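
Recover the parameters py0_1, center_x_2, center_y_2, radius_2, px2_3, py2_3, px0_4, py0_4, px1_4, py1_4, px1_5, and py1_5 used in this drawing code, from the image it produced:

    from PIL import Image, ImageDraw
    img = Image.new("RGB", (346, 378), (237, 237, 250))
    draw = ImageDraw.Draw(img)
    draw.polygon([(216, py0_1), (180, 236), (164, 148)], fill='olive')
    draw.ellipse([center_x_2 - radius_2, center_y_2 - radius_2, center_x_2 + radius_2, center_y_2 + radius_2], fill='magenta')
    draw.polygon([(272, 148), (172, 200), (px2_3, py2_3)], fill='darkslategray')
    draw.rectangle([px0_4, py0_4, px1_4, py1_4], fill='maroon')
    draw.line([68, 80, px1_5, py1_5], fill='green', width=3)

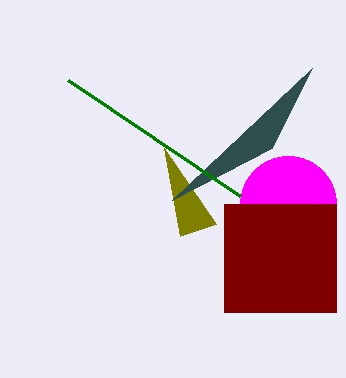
py0_1 = 224, center_x_2 = 288, center_y_2 = 204, radius_2 = 48, px2_3 = 312, py2_3 = 68, px0_4 = 224, py0_4 = 204, px1_4 = 336, py1_4 = 312, px1_5 = 240, py1_5 = 196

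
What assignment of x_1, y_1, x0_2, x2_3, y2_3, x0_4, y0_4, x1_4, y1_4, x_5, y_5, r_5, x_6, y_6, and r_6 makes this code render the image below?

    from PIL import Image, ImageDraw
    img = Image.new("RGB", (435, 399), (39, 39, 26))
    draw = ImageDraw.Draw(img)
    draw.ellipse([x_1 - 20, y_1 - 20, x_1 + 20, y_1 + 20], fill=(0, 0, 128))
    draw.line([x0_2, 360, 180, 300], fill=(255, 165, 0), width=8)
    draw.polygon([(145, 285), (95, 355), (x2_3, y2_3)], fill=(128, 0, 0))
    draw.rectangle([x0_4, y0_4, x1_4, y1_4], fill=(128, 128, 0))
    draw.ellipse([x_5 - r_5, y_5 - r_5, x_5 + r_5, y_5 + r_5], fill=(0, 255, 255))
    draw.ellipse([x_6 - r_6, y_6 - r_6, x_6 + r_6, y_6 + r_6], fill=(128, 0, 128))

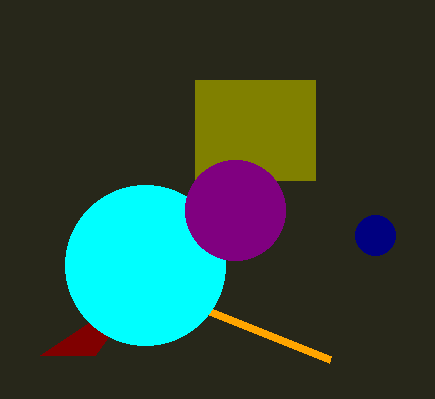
x_1 = 375; y_1 = 235; x0_2 = 330; x2_3 = 40; y2_3 = 355; x0_4 = 195; y0_4 = 80; x1_4 = 315; y1_4 = 180; x_5 = 145; y_5 = 265; r_5 = 80; x_6 = 235; y_6 = 210; r_6 = 50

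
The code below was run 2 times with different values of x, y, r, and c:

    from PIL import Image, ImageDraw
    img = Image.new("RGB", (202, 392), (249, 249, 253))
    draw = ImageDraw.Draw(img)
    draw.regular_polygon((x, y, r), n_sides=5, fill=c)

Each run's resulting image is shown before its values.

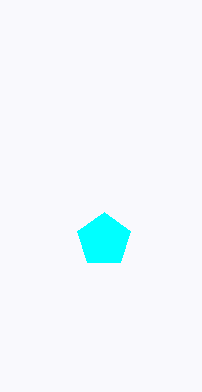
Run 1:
x = 104, y = 240, r = 28, c = 'cyan'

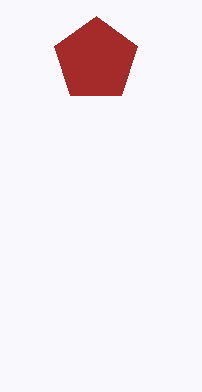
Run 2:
x = 96
y = 60
r = 44
c = 'brown'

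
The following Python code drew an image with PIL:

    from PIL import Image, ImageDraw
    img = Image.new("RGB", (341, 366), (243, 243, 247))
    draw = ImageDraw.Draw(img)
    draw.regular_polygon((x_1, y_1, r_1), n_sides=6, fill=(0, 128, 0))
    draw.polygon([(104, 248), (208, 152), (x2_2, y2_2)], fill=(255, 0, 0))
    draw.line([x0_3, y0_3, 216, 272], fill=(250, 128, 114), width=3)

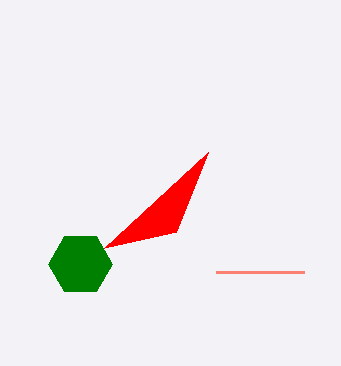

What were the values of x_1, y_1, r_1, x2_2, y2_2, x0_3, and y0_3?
x_1 = 80, y_1 = 264, r_1 = 32, x2_2 = 176, y2_2 = 232, x0_3 = 304, y0_3 = 272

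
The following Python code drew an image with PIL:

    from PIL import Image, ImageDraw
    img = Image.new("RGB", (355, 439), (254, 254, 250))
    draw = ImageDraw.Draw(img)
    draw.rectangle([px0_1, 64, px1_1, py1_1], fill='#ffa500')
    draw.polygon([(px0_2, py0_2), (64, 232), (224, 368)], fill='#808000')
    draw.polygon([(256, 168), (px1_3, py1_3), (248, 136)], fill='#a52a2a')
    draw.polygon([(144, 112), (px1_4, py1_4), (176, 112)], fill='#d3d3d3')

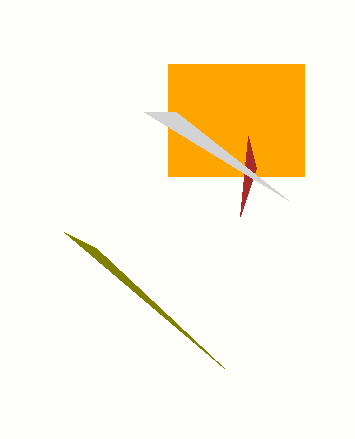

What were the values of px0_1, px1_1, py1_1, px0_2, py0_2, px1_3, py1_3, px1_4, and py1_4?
px0_1 = 168; px1_1 = 304; py1_1 = 176; px0_2 = 96; py0_2 = 248; px1_3 = 240; py1_3 = 216; px1_4 = 288; py1_4 = 200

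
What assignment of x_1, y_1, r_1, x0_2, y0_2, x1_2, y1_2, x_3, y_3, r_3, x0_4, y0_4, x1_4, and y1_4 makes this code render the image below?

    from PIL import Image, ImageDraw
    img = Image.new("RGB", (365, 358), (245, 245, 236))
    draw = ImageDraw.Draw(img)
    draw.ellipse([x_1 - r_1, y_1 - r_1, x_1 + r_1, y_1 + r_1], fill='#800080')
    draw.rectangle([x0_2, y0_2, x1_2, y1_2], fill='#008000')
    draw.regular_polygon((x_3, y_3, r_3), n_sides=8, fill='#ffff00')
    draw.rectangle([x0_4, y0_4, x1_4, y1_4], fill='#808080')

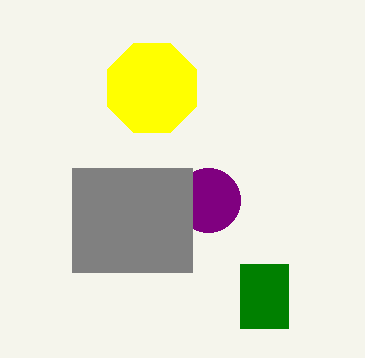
x_1 = 208; y_1 = 200; r_1 = 32; x0_2 = 240; y0_2 = 264; x1_2 = 288; y1_2 = 328; x_3 = 152; y_3 = 88; r_3 = 48; x0_4 = 72; y0_4 = 168; x1_4 = 192; y1_4 = 272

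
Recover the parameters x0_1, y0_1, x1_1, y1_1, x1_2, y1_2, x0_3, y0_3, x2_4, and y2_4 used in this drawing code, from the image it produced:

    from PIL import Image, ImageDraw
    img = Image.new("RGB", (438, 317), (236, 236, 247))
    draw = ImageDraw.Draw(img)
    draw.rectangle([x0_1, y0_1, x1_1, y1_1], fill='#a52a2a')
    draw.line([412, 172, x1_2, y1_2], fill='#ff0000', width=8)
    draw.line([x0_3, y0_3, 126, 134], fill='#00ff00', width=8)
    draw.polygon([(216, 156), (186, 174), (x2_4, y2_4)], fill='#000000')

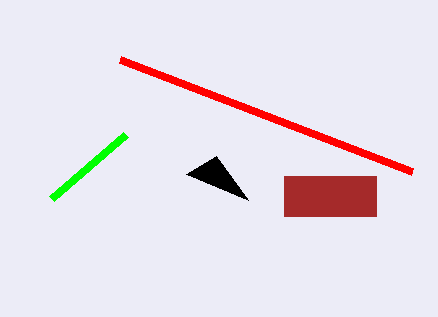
x0_1 = 284; y0_1 = 176; x1_1 = 376; y1_1 = 216; x1_2 = 120; y1_2 = 60; x0_3 = 52; y0_3 = 198; x2_4 = 248; y2_4 = 200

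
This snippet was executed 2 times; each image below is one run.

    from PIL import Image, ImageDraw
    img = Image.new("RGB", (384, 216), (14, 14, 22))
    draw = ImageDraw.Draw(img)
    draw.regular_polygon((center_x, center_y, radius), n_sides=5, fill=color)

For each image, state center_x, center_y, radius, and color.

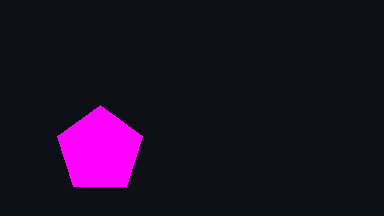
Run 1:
center_x = 100
center_y = 150
radius = 45
color = 'magenta'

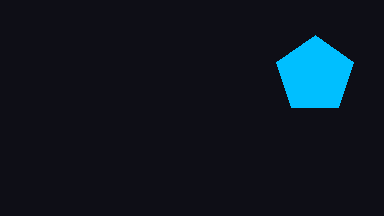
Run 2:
center_x = 315, center_y = 75, radius = 40, color = 'deepskyblue'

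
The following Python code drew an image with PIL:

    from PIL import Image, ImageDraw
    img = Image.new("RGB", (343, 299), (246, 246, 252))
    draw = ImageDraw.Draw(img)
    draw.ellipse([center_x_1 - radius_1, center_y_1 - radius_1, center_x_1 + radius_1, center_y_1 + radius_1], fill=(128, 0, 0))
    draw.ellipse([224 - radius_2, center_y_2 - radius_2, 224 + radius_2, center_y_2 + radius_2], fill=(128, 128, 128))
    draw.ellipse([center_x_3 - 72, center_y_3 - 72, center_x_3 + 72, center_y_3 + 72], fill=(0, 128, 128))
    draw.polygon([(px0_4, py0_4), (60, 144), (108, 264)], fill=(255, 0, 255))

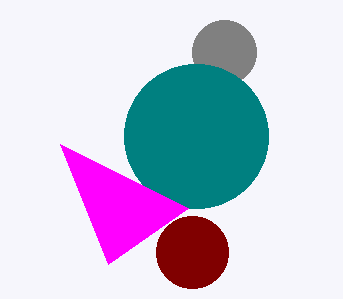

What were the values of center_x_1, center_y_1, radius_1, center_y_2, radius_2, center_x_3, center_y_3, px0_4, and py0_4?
center_x_1 = 192; center_y_1 = 252; radius_1 = 36; center_y_2 = 52; radius_2 = 32; center_x_3 = 196; center_y_3 = 136; px0_4 = 188; py0_4 = 208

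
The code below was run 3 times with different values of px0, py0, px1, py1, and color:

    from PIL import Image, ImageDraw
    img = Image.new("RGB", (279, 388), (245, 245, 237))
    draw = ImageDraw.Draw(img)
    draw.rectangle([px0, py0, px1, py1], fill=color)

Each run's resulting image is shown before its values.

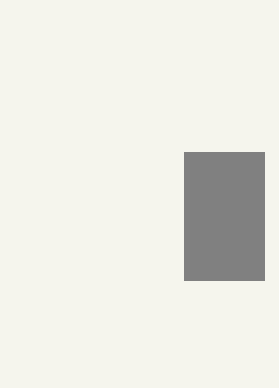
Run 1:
px0 = 184; py0 = 152; px1 = 264; py1 = 280; color = 'gray'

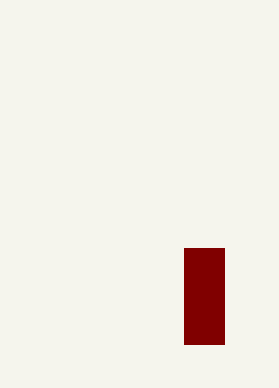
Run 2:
px0 = 184, py0 = 248, px1 = 224, py1 = 344, color = 'maroon'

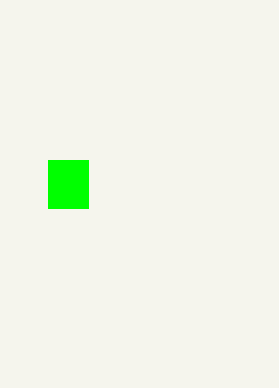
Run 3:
px0 = 48; py0 = 160; px1 = 88; py1 = 208; color = 'lime'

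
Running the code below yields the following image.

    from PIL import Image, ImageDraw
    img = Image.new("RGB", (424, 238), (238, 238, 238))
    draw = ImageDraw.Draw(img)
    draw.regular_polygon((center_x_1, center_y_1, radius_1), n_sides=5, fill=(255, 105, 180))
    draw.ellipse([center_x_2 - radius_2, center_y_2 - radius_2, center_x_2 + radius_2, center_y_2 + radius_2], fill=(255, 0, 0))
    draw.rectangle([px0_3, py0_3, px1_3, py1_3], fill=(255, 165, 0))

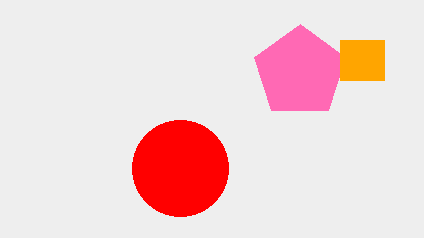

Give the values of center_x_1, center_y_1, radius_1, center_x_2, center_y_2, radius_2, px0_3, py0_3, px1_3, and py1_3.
center_x_1 = 300, center_y_1 = 72, radius_1 = 48, center_x_2 = 180, center_y_2 = 168, radius_2 = 48, px0_3 = 340, py0_3 = 40, px1_3 = 384, py1_3 = 80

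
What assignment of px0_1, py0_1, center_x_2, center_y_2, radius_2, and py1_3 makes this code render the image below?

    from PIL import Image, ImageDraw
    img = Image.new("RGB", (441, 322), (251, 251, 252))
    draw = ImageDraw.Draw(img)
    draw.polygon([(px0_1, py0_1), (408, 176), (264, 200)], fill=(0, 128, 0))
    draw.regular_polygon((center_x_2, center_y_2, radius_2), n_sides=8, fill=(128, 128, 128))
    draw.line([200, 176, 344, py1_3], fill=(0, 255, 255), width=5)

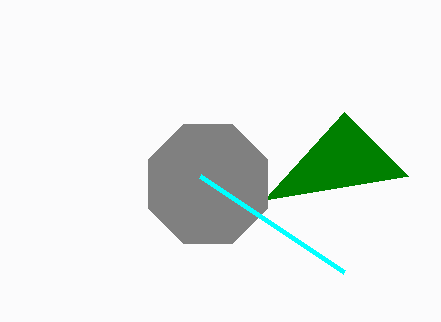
px0_1 = 344, py0_1 = 112, center_x_2 = 208, center_y_2 = 184, radius_2 = 64, py1_3 = 272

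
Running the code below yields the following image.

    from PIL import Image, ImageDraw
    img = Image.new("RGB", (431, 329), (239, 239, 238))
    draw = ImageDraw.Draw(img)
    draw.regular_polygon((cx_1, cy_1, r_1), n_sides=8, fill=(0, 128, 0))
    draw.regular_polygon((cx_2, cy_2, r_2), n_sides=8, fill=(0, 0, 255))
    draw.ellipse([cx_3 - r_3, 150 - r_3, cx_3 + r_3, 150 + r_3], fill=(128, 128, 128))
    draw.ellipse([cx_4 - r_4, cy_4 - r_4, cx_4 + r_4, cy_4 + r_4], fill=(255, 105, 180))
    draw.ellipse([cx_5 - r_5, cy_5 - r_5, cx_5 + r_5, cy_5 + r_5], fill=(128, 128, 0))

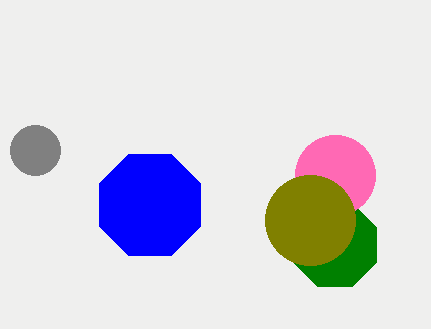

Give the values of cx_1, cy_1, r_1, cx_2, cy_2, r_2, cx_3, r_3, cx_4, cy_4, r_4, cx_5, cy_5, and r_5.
cx_1 = 335; cy_1 = 245; r_1 = 45; cx_2 = 150; cy_2 = 205; r_2 = 55; cx_3 = 35; r_3 = 25; cx_4 = 335; cy_4 = 175; r_4 = 40; cx_5 = 310; cy_5 = 220; r_5 = 45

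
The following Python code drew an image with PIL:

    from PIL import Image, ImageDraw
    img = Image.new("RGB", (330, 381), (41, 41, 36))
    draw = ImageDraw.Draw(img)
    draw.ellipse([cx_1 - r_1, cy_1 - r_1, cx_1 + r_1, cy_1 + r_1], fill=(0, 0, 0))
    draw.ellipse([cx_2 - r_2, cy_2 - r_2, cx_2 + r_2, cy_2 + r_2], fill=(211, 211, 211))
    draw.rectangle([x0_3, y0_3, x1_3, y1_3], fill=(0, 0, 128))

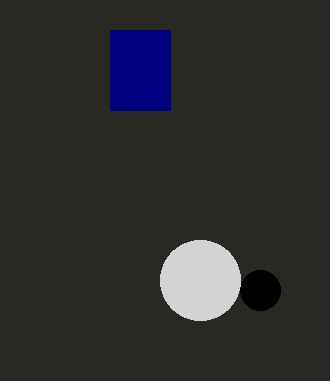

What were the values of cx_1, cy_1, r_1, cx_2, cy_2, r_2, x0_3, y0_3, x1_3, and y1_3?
cx_1 = 260
cy_1 = 290
r_1 = 20
cx_2 = 200
cy_2 = 280
r_2 = 40
x0_3 = 110
y0_3 = 30
x1_3 = 170
y1_3 = 110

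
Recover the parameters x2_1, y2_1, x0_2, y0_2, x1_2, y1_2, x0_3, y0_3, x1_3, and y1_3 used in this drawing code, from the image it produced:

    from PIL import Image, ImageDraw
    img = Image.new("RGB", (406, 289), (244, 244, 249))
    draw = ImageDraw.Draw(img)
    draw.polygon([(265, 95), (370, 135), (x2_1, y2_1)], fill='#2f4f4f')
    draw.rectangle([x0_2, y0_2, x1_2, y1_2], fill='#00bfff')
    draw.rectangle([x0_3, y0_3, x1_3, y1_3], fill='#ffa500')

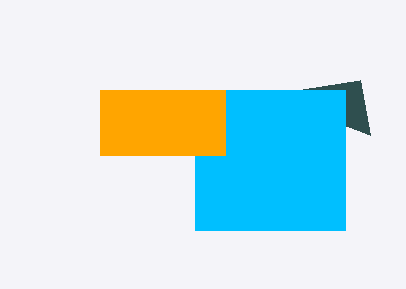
x2_1 = 360; y2_1 = 80; x0_2 = 195; y0_2 = 90; x1_2 = 345; y1_2 = 230; x0_3 = 100; y0_3 = 90; x1_3 = 225; y1_3 = 155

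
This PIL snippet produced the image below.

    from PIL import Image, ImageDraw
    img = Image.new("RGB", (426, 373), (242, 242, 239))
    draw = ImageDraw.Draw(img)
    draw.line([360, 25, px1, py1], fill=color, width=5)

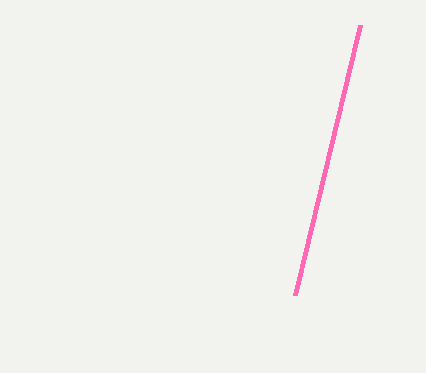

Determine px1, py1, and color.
px1 = 295, py1 = 295, color = 'hotpink'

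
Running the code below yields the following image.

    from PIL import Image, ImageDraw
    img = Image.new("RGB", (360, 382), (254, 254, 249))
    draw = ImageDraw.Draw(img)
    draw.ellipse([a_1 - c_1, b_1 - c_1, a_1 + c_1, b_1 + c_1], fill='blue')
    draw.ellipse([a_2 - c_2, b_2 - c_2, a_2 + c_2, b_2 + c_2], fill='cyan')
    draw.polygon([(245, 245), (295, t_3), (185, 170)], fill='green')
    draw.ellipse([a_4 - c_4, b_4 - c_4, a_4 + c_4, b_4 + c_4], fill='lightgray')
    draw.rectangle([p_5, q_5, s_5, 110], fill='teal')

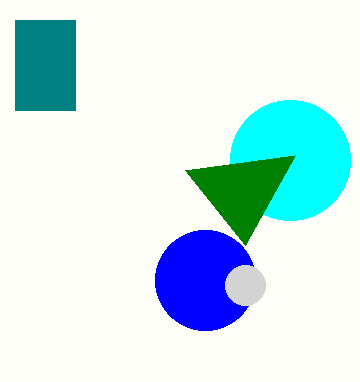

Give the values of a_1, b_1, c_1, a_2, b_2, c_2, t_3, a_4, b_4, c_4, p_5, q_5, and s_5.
a_1 = 205
b_1 = 280
c_1 = 50
a_2 = 290
b_2 = 160
c_2 = 60
t_3 = 155
a_4 = 245
b_4 = 285
c_4 = 20
p_5 = 15
q_5 = 20
s_5 = 75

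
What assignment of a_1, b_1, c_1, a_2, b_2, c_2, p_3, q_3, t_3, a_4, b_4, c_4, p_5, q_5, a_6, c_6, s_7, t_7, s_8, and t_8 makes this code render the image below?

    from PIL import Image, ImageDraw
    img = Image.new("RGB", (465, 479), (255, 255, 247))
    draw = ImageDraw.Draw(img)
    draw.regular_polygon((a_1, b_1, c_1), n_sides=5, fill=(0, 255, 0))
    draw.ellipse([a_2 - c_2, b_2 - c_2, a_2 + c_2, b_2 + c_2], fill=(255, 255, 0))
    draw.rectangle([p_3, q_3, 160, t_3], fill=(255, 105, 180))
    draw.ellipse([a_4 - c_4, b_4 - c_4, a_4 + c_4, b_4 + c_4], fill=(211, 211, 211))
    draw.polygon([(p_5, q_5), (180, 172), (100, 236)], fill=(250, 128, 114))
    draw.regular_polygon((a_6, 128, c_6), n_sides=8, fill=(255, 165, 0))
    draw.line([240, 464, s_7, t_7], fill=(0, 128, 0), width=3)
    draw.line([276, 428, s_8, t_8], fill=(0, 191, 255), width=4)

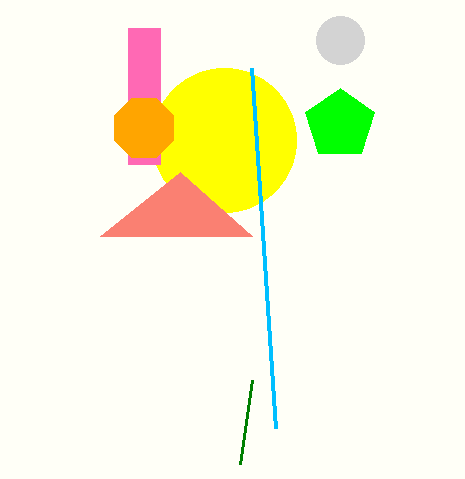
a_1 = 340
b_1 = 124
c_1 = 36
a_2 = 224
b_2 = 140
c_2 = 72
p_3 = 128
q_3 = 28
t_3 = 164
a_4 = 340
b_4 = 40
c_4 = 24
p_5 = 252
q_5 = 236
a_6 = 144
c_6 = 32
s_7 = 252
t_7 = 380
s_8 = 252
t_8 = 68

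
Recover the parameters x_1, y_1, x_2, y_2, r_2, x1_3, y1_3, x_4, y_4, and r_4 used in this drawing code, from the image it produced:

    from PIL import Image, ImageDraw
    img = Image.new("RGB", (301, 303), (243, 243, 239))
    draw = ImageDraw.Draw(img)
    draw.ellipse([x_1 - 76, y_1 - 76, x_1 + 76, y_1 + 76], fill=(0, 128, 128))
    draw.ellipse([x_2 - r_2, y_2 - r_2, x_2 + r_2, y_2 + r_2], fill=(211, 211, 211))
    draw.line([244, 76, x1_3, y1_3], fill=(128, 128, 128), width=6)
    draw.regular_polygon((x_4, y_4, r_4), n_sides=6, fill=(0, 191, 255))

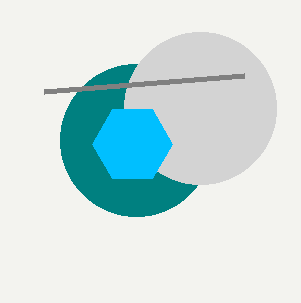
x_1 = 136
y_1 = 140
x_2 = 200
y_2 = 108
r_2 = 76
x1_3 = 44
y1_3 = 92
x_4 = 132
y_4 = 144
r_4 = 40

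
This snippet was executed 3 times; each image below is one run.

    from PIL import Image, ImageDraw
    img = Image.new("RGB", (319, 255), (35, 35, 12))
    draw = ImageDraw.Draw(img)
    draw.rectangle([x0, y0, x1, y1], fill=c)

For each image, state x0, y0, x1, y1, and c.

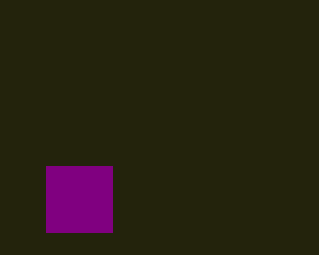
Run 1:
x0 = 46; y0 = 166; x1 = 112; y1 = 232; c = 'purple'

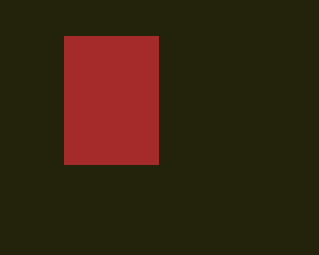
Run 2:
x0 = 64
y0 = 36
x1 = 158
y1 = 164
c = 'brown'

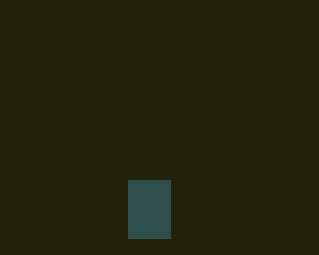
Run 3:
x0 = 128, y0 = 180, x1 = 170, y1 = 238, c = 'darkslategray'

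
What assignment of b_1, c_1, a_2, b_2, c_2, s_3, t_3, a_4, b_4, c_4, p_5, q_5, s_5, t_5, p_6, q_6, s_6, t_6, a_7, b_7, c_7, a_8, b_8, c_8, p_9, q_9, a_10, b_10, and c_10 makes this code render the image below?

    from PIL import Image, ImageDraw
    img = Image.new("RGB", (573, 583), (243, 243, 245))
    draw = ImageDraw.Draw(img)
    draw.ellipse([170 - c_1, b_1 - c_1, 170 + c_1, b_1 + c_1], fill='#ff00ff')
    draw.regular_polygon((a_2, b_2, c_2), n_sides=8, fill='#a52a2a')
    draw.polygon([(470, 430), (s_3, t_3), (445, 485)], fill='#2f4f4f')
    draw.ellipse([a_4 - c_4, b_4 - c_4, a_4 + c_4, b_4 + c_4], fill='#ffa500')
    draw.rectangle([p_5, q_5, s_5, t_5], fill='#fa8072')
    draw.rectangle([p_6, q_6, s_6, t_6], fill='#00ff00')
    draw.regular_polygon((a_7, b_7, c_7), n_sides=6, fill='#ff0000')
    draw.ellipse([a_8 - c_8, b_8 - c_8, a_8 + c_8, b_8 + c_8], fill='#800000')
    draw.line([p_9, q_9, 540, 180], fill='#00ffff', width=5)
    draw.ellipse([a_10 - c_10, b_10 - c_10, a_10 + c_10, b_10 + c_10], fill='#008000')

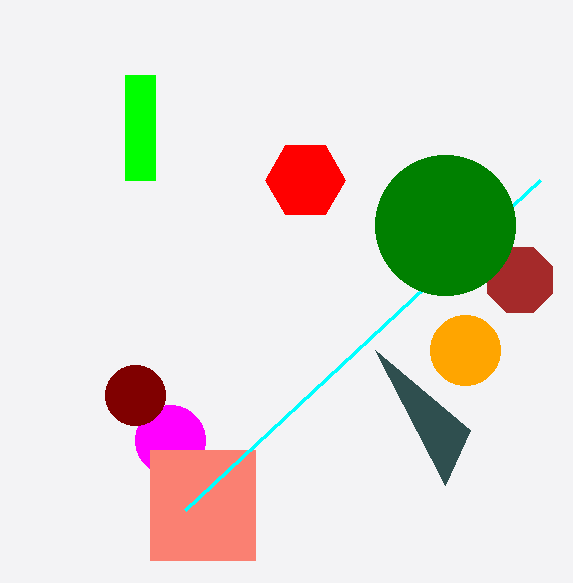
b_1 = 440
c_1 = 35
a_2 = 520
b_2 = 280
c_2 = 35
s_3 = 375
t_3 = 350
a_4 = 465
b_4 = 350
c_4 = 35
p_5 = 150
q_5 = 450
s_5 = 255
t_5 = 560
p_6 = 125
q_6 = 75
s_6 = 155
t_6 = 180
a_7 = 305
b_7 = 180
c_7 = 40
a_8 = 135
b_8 = 395
c_8 = 30
p_9 = 185
q_9 = 510
a_10 = 445
b_10 = 225
c_10 = 70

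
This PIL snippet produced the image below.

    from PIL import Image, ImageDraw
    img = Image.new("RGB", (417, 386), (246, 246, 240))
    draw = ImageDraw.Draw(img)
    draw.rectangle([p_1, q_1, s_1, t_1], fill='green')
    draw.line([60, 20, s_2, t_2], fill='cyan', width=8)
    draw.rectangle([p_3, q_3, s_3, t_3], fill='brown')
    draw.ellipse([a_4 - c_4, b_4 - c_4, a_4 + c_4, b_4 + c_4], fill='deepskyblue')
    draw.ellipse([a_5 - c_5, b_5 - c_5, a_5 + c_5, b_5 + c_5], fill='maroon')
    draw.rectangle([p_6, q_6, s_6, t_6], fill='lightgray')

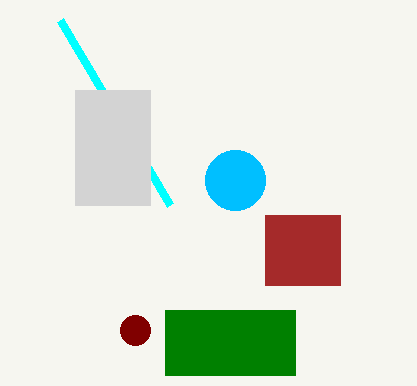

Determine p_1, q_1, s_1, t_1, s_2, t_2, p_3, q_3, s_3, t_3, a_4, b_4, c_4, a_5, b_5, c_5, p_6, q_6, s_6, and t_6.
p_1 = 165; q_1 = 310; s_1 = 295; t_1 = 375; s_2 = 170; t_2 = 205; p_3 = 265; q_3 = 215; s_3 = 340; t_3 = 285; a_4 = 235; b_4 = 180; c_4 = 30; a_5 = 135; b_5 = 330; c_5 = 15; p_6 = 75; q_6 = 90; s_6 = 150; t_6 = 205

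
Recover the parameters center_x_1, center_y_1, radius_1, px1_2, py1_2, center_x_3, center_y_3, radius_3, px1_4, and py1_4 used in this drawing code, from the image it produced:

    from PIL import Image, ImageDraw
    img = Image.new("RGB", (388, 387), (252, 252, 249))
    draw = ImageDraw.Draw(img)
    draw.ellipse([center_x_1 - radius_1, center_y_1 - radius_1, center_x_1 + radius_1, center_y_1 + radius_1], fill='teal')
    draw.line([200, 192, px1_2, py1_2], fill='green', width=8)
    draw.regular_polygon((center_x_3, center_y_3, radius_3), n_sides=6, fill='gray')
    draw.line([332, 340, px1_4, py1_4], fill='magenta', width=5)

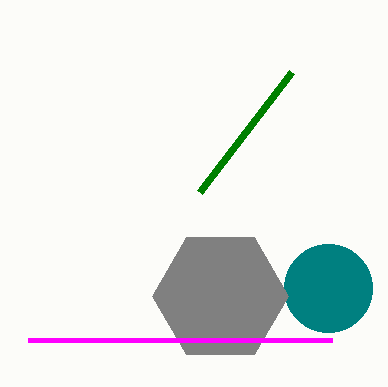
center_x_1 = 328; center_y_1 = 288; radius_1 = 44; px1_2 = 292; py1_2 = 72; center_x_3 = 220; center_y_3 = 296; radius_3 = 68; px1_4 = 28; py1_4 = 340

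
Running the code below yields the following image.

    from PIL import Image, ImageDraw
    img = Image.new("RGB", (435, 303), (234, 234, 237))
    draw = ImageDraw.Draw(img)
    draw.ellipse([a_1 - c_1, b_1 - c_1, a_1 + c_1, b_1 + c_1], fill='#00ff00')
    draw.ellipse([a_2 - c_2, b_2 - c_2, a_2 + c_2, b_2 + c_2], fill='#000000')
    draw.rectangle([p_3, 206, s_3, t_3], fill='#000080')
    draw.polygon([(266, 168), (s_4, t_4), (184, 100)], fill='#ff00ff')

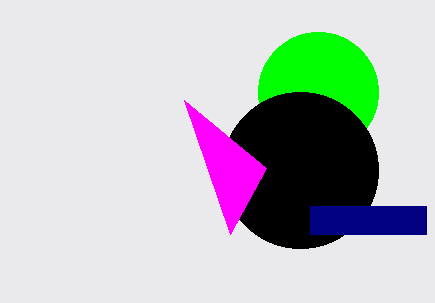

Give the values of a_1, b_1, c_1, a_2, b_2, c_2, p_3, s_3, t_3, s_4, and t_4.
a_1 = 318, b_1 = 92, c_1 = 60, a_2 = 300, b_2 = 170, c_2 = 78, p_3 = 310, s_3 = 426, t_3 = 234, s_4 = 230, t_4 = 234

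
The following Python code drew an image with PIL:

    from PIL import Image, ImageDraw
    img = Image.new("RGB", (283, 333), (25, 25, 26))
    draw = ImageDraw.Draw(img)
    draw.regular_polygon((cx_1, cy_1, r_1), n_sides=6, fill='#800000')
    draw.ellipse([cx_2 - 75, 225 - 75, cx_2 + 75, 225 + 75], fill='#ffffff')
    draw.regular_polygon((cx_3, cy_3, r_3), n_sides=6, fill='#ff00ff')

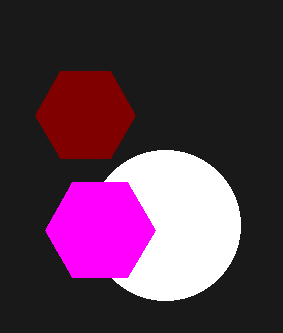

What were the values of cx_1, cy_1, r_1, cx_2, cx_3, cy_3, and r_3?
cx_1 = 85; cy_1 = 115; r_1 = 50; cx_2 = 165; cx_3 = 100; cy_3 = 230; r_3 = 55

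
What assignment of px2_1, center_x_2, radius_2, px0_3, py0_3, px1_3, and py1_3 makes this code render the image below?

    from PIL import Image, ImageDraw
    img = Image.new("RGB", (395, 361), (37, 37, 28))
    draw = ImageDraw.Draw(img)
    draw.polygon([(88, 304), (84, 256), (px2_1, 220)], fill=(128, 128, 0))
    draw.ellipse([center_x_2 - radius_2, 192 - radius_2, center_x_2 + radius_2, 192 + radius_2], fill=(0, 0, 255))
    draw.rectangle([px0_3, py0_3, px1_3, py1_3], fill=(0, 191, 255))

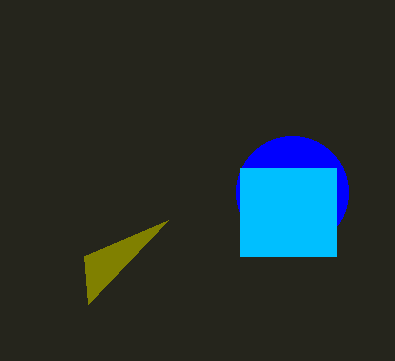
px2_1 = 168, center_x_2 = 292, radius_2 = 56, px0_3 = 240, py0_3 = 168, px1_3 = 336, py1_3 = 256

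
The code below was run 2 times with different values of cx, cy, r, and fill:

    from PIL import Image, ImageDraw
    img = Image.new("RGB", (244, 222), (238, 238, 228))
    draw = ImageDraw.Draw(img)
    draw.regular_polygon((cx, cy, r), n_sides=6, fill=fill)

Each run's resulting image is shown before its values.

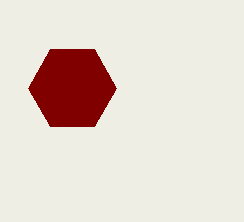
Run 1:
cx = 72, cy = 88, r = 44, fill = 'maroon'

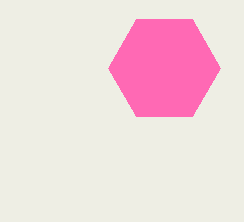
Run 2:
cx = 164, cy = 68, r = 56, fill = 'hotpink'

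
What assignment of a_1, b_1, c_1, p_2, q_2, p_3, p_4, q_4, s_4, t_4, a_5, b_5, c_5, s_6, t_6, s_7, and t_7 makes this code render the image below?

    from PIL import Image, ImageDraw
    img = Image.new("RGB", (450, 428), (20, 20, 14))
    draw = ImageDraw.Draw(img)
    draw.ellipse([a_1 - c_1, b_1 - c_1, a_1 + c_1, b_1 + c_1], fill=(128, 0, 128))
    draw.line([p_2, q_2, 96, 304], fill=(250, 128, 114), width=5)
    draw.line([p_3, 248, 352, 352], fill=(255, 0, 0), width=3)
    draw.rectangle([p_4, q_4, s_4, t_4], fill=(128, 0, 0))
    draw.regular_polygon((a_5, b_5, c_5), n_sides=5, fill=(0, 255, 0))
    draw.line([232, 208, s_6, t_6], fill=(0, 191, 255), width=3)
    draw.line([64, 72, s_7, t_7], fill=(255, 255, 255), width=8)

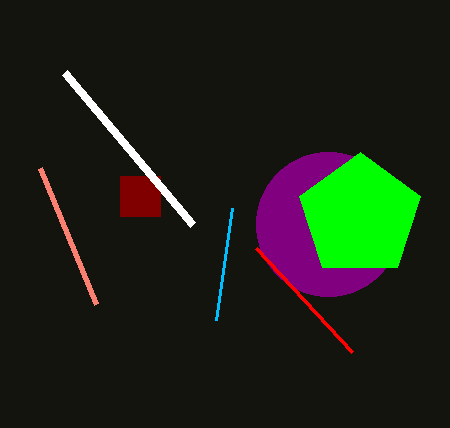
a_1 = 328; b_1 = 224; c_1 = 72; p_2 = 40; q_2 = 168; p_3 = 256; p_4 = 120; q_4 = 176; s_4 = 160; t_4 = 216; a_5 = 360; b_5 = 216; c_5 = 64; s_6 = 216; t_6 = 320; s_7 = 192; t_7 = 224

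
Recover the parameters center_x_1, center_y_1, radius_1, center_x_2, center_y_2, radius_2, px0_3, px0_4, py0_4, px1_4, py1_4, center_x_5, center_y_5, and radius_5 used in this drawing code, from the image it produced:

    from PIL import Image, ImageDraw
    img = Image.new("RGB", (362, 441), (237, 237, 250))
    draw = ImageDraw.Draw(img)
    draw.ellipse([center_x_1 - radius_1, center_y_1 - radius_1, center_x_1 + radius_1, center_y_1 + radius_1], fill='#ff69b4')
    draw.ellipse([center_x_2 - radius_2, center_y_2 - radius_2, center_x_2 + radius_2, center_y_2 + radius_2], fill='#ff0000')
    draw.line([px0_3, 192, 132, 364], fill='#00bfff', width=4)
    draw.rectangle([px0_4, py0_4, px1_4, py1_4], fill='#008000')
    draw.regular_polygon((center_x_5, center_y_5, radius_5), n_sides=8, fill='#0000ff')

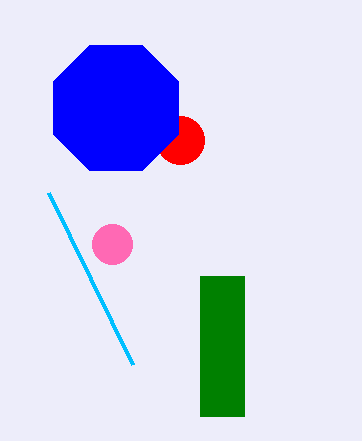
center_x_1 = 112
center_y_1 = 244
radius_1 = 20
center_x_2 = 180
center_y_2 = 140
radius_2 = 24
px0_3 = 48
px0_4 = 200
py0_4 = 276
px1_4 = 244
py1_4 = 416
center_x_5 = 116
center_y_5 = 108
radius_5 = 68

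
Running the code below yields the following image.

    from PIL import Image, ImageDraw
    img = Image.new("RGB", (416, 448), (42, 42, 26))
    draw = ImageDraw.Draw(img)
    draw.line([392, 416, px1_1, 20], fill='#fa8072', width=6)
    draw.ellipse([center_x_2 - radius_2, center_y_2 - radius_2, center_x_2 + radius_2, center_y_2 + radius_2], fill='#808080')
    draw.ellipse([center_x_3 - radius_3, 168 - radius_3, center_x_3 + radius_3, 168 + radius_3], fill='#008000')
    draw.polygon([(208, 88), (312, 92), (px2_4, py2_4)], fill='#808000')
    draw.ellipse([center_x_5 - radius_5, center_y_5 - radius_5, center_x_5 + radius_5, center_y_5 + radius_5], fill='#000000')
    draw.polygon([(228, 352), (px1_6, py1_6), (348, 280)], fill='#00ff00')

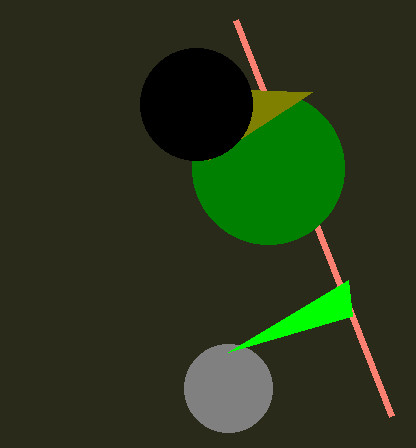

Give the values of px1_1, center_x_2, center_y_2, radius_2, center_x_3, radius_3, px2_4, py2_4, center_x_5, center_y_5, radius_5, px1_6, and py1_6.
px1_1 = 236; center_x_2 = 228; center_y_2 = 388; radius_2 = 44; center_x_3 = 268; radius_3 = 76; px2_4 = 208; py2_4 = 160; center_x_5 = 196; center_y_5 = 104; radius_5 = 56; px1_6 = 352; py1_6 = 316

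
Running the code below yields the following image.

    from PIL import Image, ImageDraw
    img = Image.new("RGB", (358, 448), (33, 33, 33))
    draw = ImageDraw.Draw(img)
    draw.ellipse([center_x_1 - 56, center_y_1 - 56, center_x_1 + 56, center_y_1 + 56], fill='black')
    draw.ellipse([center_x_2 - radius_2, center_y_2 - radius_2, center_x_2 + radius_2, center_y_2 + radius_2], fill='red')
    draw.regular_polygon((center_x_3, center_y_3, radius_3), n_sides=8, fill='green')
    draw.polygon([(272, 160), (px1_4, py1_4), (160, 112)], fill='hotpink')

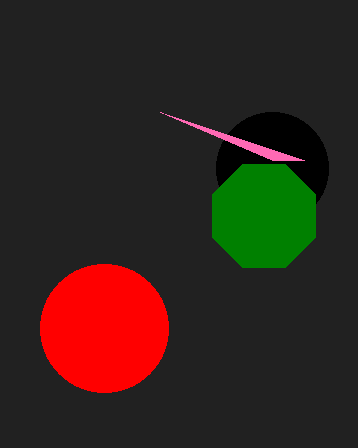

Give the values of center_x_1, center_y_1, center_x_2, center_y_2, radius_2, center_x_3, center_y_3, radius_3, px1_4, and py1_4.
center_x_1 = 272; center_y_1 = 168; center_x_2 = 104; center_y_2 = 328; radius_2 = 64; center_x_3 = 264; center_y_3 = 216; radius_3 = 56; px1_4 = 304; py1_4 = 160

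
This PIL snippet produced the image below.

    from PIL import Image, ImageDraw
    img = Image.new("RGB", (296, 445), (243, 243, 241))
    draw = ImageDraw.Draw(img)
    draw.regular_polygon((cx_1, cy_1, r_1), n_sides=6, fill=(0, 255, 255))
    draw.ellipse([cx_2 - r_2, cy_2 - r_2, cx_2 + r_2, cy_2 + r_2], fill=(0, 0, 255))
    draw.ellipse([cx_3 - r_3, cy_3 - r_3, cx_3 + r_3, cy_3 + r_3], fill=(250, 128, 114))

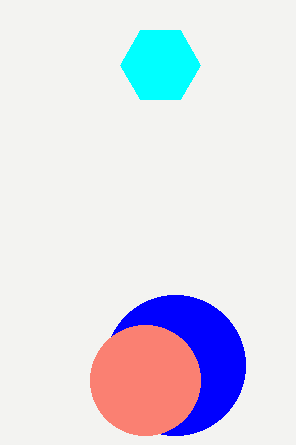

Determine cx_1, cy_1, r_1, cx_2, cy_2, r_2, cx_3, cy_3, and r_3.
cx_1 = 160; cy_1 = 65; r_1 = 40; cx_2 = 175; cy_2 = 365; r_2 = 70; cx_3 = 145; cy_3 = 380; r_3 = 55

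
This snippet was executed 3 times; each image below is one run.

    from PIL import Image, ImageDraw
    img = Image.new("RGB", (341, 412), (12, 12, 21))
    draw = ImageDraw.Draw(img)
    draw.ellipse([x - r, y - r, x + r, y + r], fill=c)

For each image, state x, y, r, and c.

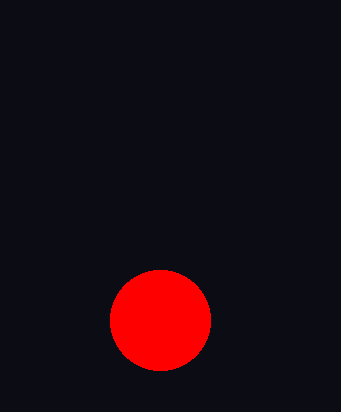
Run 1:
x = 160
y = 320
r = 50
c = 'red'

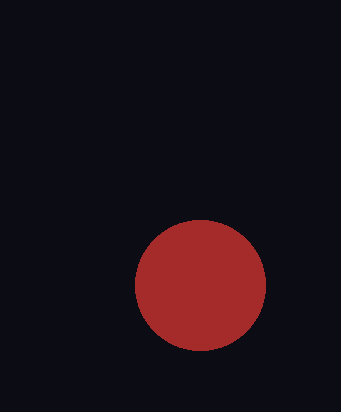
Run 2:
x = 200; y = 285; r = 65; c = 'brown'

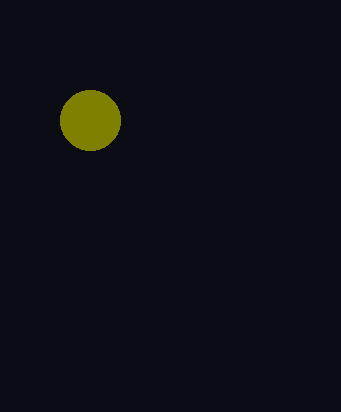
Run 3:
x = 90, y = 120, r = 30, c = 'olive'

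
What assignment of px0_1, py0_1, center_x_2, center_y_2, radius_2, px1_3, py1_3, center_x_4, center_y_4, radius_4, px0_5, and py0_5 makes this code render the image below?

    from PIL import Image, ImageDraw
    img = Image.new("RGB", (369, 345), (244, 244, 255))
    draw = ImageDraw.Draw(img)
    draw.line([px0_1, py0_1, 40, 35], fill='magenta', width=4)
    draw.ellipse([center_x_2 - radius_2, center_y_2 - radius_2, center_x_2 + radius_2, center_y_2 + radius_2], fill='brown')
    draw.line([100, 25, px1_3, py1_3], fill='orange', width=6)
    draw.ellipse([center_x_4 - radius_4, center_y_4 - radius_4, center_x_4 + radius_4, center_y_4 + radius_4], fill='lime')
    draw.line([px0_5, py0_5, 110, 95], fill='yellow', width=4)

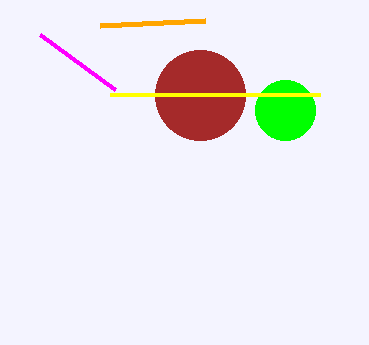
px0_1 = 115, py0_1 = 90, center_x_2 = 200, center_y_2 = 95, radius_2 = 45, px1_3 = 205, py1_3 = 20, center_x_4 = 285, center_y_4 = 110, radius_4 = 30, px0_5 = 320, py0_5 = 95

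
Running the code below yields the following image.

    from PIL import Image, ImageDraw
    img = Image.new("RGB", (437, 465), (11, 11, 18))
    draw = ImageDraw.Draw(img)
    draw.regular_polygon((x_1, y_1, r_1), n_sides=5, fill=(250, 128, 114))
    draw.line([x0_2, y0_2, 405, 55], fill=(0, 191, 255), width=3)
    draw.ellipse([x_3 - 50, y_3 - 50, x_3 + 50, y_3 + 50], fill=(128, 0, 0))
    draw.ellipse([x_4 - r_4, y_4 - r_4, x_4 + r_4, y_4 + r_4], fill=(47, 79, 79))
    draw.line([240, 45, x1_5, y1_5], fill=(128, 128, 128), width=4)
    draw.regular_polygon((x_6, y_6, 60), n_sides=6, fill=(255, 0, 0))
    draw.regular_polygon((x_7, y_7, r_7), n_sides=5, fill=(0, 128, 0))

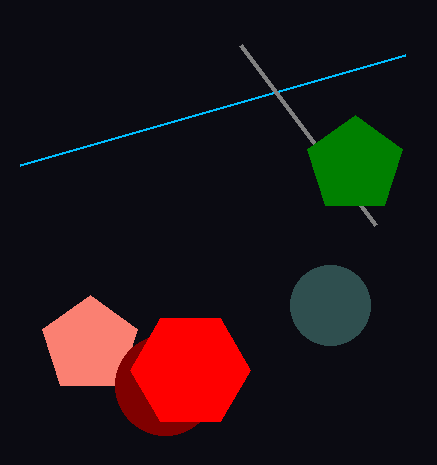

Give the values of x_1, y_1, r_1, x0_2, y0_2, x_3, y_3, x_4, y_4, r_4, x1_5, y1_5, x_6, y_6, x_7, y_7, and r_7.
x_1 = 90
y_1 = 345
r_1 = 50
x0_2 = 20
y0_2 = 165
x_3 = 165
y_3 = 385
x_4 = 330
y_4 = 305
r_4 = 40
x1_5 = 375
y1_5 = 225
x_6 = 190
y_6 = 370
x_7 = 355
y_7 = 165
r_7 = 50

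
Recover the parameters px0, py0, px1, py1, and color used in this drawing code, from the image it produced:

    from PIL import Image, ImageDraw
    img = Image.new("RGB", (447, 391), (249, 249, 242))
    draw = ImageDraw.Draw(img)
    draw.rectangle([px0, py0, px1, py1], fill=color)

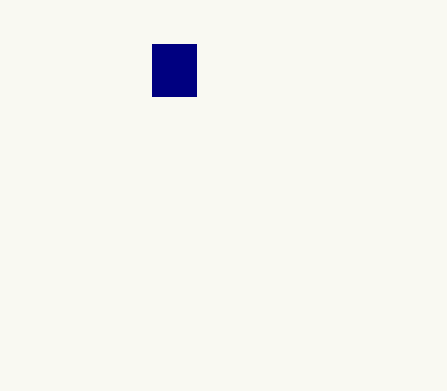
px0 = 152, py0 = 44, px1 = 196, py1 = 96, color = 'navy'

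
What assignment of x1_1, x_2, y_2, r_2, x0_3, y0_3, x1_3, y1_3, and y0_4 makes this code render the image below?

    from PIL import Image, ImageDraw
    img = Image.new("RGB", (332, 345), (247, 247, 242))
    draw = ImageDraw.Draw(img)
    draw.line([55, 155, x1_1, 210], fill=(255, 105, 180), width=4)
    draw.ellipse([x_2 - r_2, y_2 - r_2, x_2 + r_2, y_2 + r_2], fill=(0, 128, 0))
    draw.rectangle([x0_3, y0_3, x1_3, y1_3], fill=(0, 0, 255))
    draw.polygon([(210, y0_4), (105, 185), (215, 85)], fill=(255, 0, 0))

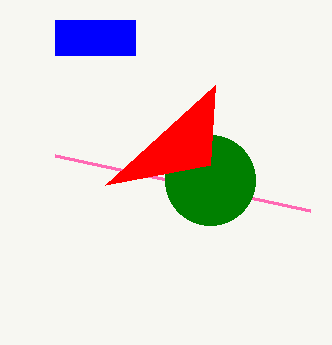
x1_1 = 310
x_2 = 210
y_2 = 180
r_2 = 45
x0_3 = 55
y0_3 = 20
x1_3 = 135
y1_3 = 55
y0_4 = 165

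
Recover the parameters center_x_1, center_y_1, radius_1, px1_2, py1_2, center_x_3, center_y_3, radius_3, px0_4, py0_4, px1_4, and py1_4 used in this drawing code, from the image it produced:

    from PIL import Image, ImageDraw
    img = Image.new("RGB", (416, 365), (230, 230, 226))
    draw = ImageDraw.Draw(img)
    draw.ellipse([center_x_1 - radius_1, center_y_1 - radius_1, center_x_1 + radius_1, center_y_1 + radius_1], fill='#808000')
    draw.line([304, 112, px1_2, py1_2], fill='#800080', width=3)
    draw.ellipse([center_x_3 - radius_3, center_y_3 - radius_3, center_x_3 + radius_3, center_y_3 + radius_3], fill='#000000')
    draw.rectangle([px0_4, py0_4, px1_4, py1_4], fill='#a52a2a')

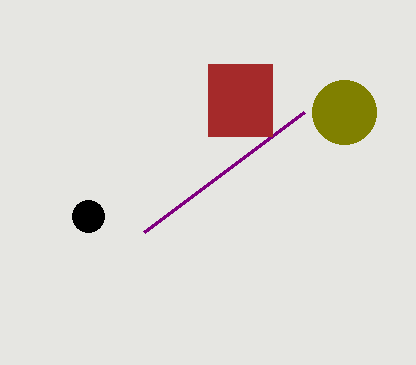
center_x_1 = 344; center_y_1 = 112; radius_1 = 32; px1_2 = 144; py1_2 = 232; center_x_3 = 88; center_y_3 = 216; radius_3 = 16; px0_4 = 208; py0_4 = 64; px1_4 = 272; py1_4 = 136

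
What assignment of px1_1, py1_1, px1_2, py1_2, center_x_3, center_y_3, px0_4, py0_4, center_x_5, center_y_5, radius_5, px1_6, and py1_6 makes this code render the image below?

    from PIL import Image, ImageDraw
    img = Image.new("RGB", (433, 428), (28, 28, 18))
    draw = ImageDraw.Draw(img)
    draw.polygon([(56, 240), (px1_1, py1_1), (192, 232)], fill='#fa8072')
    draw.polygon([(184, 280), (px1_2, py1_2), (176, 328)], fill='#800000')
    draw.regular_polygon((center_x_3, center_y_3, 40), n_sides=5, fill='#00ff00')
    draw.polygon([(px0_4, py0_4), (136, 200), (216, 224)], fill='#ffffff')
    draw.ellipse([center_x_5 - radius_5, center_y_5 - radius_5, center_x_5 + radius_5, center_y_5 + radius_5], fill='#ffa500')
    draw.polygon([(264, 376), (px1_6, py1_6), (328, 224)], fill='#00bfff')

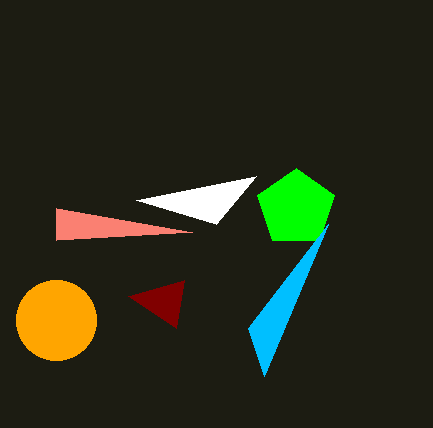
px1_1 = 56
py1_1 = 208
px1_2 = 128
py1_2 = 296
center_x_3 = 296
center_y_3 = 208
px0_4 = 256
py0_4 = 176
center_x_5 = 56
center_y_5 = 320
radius_5 = 40
px1_6 = 248
py1_6 = 328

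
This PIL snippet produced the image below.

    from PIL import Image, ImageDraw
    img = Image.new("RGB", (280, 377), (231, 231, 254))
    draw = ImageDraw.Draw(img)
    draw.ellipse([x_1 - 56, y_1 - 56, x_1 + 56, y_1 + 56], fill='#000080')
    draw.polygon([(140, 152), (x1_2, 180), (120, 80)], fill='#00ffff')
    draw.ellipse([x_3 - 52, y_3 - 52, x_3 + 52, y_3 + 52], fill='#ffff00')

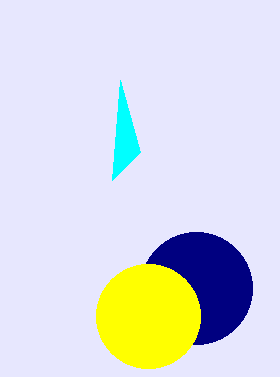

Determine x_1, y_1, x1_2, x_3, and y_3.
x_1 = 196; y_1 = 288; x1_2 = 112; x_3 = 148; y_3 = 316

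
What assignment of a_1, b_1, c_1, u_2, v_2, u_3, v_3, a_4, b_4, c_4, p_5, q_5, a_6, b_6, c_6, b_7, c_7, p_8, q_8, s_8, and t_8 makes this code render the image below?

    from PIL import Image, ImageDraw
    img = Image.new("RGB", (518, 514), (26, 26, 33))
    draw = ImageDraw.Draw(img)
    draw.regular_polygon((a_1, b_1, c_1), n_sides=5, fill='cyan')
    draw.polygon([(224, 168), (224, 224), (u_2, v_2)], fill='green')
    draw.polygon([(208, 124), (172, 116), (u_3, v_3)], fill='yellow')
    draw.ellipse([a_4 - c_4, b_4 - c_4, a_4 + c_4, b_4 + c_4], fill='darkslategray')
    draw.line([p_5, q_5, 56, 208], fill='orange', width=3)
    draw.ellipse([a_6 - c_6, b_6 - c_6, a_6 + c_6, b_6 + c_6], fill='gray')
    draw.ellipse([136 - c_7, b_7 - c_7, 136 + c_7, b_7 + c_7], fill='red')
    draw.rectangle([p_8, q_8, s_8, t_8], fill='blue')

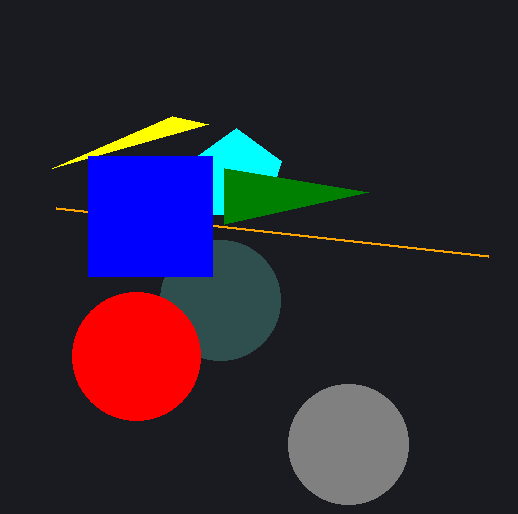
a_1 = 236
b_1 = 176
c_1 = 48
u_2 = 368
v_2 = 192
u_3 = 52
v_3 = 168
a_4 = 220
b_4 = 300
c_4 = 60
p_5 = 488
q_5 = 256
a_6 = 348
b_6 = 444
c_6 = 60
b_7 = 356
c_7 = 64
p_8 = 88
q_8 = 156
s_8 = 212
t_8 = 276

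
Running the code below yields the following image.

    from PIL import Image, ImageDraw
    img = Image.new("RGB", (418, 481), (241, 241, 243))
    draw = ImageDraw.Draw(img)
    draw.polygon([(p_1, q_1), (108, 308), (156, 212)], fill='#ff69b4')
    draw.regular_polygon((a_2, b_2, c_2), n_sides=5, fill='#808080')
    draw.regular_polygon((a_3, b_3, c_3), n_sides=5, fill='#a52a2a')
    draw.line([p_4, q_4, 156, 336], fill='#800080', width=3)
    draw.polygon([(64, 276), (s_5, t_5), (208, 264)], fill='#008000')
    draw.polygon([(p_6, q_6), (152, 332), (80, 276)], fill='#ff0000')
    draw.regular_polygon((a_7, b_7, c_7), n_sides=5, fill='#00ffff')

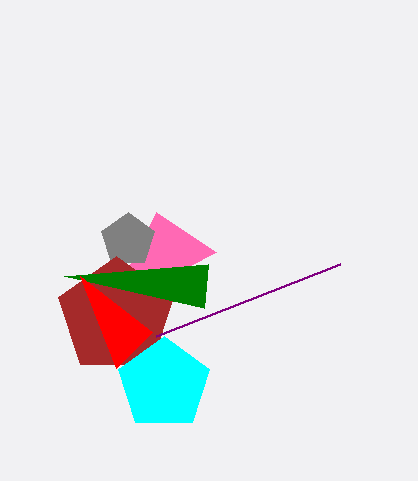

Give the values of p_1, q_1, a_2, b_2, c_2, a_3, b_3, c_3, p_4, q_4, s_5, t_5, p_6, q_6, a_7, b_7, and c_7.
p_1 = 216, q_1 = 252, a_2 = 128, b_2 = 240, c_2 = 28, a_3 = 116, b_3 = 316, c_3 = 60, p_4 = 340, q_4 = 264, s_5 = 204, t_5 = 308, p_6 = 116, q_6 = 368, a_7 = 164, b_7 = 384, c_7 = 48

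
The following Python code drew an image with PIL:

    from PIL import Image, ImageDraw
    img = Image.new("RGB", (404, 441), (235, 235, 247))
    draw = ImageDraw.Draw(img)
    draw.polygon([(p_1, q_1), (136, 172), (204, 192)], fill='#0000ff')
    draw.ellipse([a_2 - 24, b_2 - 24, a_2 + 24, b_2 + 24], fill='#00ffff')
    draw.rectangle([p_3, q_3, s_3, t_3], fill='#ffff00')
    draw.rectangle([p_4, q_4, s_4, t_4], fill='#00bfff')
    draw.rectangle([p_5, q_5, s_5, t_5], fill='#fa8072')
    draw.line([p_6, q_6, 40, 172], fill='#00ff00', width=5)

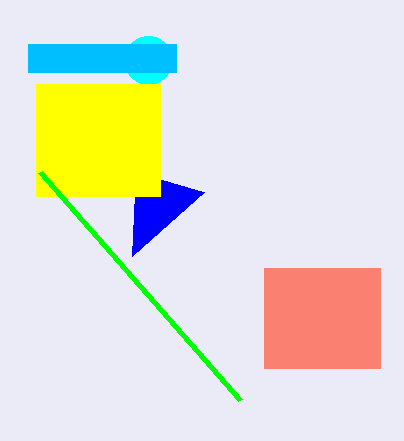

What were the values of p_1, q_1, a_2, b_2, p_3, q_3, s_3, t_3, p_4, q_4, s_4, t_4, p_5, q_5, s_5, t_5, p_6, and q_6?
p_1 = 132; q_1 = 256; a_2 = 148; b_2 = 60; p_3 = 36; q_3 = 84; s_3 = 160; t_3 = 196; p_4 = 28; q_4 = 44; s_4 = 176; t_4 = 72; p_5 = 264; q_5 = 268; s_5 = 380; t_5 = 368; p_6 = 240; q_6 = 400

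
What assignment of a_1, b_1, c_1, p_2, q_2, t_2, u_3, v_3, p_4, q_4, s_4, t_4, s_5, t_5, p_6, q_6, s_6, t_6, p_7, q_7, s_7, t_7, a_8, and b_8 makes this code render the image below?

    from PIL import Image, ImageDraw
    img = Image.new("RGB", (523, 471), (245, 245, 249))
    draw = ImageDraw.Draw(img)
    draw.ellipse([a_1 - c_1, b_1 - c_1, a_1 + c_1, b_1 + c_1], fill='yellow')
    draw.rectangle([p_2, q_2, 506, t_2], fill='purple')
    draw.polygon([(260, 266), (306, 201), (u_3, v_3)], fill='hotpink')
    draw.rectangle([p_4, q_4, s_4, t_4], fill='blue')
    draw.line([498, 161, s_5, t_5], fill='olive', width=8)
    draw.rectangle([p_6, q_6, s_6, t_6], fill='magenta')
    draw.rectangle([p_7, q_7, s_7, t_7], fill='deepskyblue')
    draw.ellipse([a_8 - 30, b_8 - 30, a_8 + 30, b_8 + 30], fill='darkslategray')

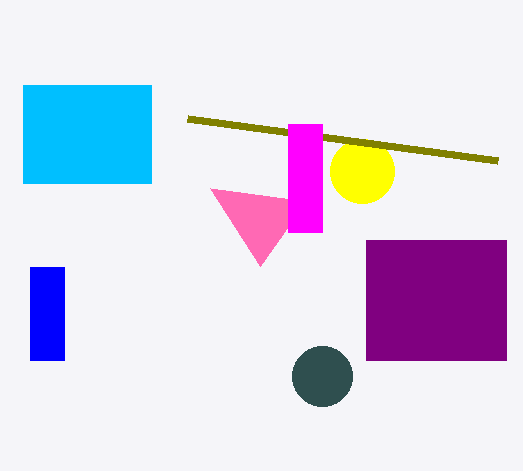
a_1 = 362; b_1 = 171; c_1 = 32; p_2 = 366; q_2 = 240; t_2 = 360; u_3 = 210; v_3 = 188; p_4 = 30; q_4 = 267; s_4 = 64; t_4 = 360; s_5 = 188; t_5 = 119; p_6 = 288; q_6 = 124; s_6 = 322; t_6 = 232; p_7 = 23; q_7 = 85; s_7 = 151; t_7 = 183; a_8 = 322; b_8 = 376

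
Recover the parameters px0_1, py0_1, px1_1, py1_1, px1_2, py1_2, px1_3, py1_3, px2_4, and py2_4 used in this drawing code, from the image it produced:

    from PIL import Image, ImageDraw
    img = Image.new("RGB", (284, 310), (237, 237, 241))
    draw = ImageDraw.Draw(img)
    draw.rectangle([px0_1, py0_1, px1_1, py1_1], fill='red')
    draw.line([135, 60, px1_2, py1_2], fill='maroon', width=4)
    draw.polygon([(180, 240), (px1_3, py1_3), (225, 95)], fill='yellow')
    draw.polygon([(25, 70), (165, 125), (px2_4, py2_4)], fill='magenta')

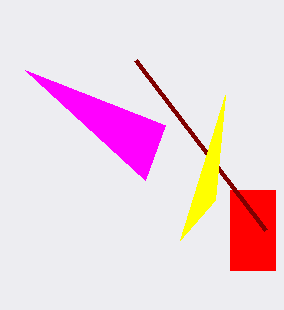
px0_1 = 230
py0_1 = 190
px1_1 = 275
py1_1 = 270
px1_2 = 265
py1_2 = 230
px1_3 = 215
py1_3 = 200
px2_4 = 145
py2_4 = 180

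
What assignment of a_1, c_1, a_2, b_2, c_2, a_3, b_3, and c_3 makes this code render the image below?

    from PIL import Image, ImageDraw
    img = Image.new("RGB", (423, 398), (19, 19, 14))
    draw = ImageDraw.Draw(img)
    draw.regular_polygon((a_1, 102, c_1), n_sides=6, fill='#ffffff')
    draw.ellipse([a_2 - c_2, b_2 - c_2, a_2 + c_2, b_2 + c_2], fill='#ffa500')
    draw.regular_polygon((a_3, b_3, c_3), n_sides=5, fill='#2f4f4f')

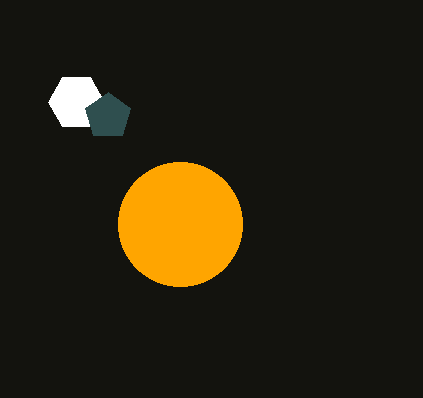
a_1 = 76
c_1 = 28
a_2 = 180
b_2 = 224
c_2 = 62
a_3 = 108
b_3 = 116
c_3 = 24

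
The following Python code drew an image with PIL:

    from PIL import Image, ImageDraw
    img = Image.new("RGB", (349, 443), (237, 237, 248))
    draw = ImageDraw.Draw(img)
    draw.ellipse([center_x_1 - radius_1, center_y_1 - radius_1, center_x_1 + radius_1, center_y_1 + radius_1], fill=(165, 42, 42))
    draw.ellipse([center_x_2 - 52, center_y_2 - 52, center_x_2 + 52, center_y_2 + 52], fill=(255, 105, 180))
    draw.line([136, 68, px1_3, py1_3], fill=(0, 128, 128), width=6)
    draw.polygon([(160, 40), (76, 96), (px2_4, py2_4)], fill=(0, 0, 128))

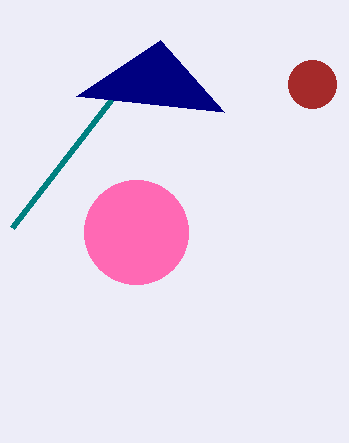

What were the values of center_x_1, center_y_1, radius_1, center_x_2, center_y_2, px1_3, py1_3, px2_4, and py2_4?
center_x_1 = 312
center_y_1 = 84
radius_1 = 24
center_x_2 = 136
center_y_2 = 232
px1_3 = 12
py1_3 = 228
px2_4 = 224
py2_4 = 112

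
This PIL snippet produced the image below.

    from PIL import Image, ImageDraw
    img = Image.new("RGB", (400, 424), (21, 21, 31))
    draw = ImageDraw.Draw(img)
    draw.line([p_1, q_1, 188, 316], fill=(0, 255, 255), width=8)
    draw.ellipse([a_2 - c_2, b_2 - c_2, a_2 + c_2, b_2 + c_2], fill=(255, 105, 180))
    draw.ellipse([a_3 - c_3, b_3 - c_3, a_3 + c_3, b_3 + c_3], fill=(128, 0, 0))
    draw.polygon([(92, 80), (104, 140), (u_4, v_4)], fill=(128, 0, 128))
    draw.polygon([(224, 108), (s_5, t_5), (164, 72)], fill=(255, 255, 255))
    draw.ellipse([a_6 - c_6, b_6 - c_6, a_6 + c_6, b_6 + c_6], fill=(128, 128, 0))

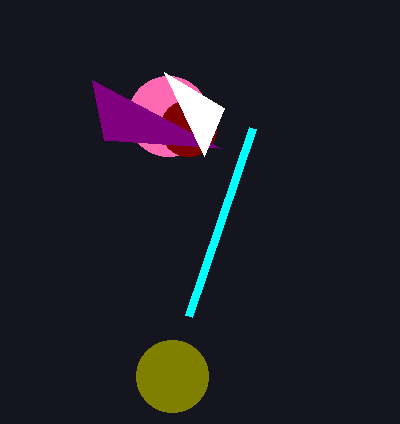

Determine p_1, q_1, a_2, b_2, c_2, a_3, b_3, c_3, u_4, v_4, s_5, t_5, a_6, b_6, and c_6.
p_1 = 252
q_1 = 128
a_2 = 168
b_2 = 116
c_2 = 40
a_3 = 188
b_3 = 128
c_3 = 28
u_4 = 220
v_4 = 148
s_5 = 204
t_5 = 156
a_6 = 172
b_6 = 376
c_6 = 36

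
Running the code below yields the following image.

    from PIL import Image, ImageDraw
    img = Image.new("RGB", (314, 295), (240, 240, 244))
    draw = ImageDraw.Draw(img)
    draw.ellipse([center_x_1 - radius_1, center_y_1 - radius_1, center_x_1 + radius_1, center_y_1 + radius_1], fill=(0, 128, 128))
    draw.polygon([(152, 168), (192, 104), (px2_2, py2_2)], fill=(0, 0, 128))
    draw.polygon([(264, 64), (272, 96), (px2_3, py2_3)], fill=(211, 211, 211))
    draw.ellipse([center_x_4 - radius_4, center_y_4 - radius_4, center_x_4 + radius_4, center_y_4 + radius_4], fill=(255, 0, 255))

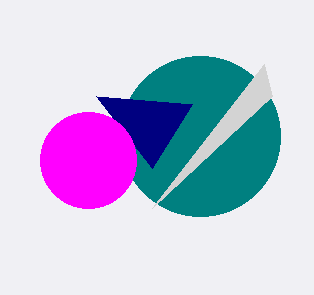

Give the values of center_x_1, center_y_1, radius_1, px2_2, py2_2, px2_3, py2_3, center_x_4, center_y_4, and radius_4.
center_x_1 = 200, center_y_1 = 136, radius_1 = 80, px2_2 = 96, py2_2 = 96, px2_3 = 152, py2_3 = 208, center_x_4 = 88, center_y_4 = 160, radius_4 = 48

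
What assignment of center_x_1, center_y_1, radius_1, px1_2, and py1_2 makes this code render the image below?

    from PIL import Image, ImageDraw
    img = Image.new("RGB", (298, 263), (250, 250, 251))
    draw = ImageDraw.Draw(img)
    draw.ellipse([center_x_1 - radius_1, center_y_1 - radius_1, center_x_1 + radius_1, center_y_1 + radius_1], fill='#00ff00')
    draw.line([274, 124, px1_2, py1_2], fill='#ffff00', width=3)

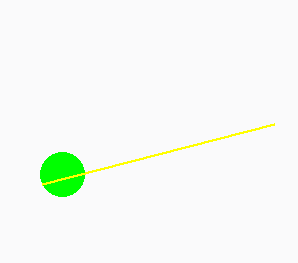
center_x_1 = 62; center_y_1 = 174; radius_1 = 22; px1_2 = 42; py1_2 = 184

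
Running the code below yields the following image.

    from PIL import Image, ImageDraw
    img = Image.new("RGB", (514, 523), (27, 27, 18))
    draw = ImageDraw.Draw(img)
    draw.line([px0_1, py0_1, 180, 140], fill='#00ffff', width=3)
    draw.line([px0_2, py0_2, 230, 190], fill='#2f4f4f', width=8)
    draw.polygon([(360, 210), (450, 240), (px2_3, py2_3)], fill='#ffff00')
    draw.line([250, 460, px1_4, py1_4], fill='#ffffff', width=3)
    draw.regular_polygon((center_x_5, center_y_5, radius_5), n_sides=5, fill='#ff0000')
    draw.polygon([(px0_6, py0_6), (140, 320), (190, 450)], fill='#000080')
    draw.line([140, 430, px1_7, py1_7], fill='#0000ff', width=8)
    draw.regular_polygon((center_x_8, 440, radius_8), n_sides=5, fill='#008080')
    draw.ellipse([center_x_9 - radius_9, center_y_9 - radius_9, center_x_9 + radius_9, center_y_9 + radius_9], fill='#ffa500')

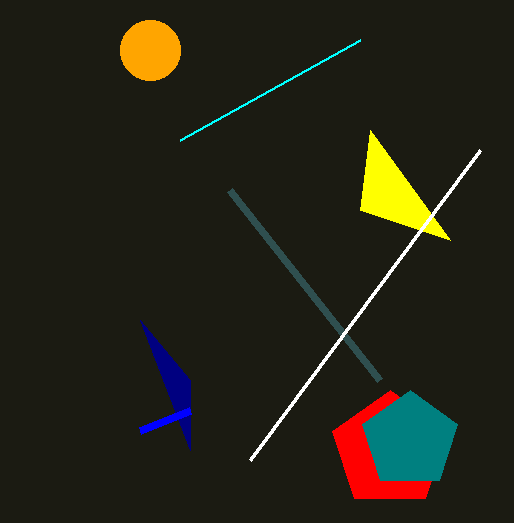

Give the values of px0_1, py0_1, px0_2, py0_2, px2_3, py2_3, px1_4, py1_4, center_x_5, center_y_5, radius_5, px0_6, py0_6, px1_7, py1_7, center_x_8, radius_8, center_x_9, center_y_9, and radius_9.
px0_1 = 360
py0_1 = 40
px0_2 = 380
py0_2 = 380
px2_3 = 370
py2_3 = 130
px1_4 = 480
py1_4 = 150
center_x_5 = 390
center_y_5 = 450
radius_5 = 60
px0_6 = 190
py0_6 = 380
px1_7 = 190
py1_7 = 410
center_x_8 = 410
radius_8 = 50
center_x_9 = 150
center_y_9 = 50
radius_9 = 30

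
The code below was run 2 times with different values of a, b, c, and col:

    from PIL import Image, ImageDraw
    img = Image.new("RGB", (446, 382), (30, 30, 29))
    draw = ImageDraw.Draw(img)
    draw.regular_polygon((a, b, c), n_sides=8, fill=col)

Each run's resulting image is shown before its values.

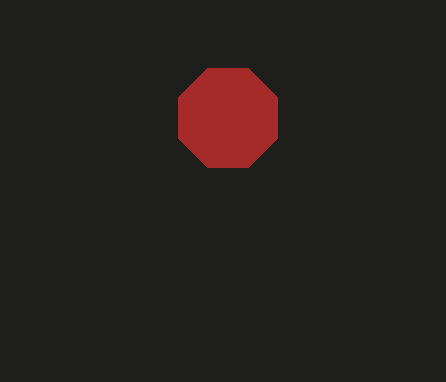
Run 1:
a = 228; b = 118; c = 54; col = 'brown'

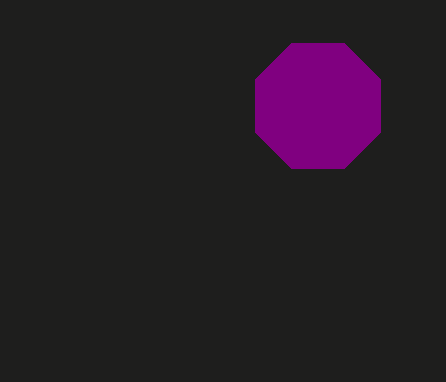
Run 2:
a = 318; b = 106; c = 68; col = 'purple'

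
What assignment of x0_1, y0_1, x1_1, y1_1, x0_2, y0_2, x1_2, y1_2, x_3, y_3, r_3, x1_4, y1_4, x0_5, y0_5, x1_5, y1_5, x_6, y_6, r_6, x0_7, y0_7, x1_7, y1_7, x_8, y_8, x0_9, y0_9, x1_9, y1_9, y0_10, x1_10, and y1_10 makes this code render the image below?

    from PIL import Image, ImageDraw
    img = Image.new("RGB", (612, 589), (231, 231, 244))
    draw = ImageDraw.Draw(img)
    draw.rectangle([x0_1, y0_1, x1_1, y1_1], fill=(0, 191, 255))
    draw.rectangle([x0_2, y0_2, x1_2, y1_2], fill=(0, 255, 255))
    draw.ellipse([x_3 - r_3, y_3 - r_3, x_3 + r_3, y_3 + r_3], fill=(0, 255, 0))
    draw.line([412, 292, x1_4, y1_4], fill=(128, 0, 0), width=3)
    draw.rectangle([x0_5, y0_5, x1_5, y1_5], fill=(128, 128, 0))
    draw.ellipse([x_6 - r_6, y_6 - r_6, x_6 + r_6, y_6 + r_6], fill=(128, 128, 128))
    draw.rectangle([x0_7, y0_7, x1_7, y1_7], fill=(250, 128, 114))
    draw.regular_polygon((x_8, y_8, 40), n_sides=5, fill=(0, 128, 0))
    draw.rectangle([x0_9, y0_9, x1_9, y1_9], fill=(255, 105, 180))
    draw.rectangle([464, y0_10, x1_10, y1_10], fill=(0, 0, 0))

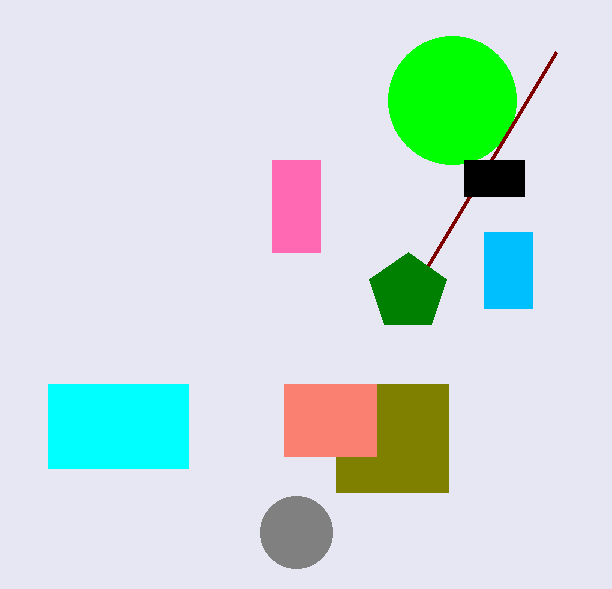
x0_1 = 484; y0_1 = 232; x1_1 = 532; y1_1 = 308; x0_2 = 48; y0_2 = 384; x1_2 = 188; y1_2 = 468; x_3 = 452; y_3 = 100; r_3 = 64; x1_4 = 556; y1_4 = 52; x0_5 = 336; y0_5 = 384; x1_5 = 448; y1_5 = 492; x_6 = 296; y_6 = 532; r_6 = 36; x0_7 = 284; y0_7 = 384; x1_7 = 376; y1_7 = 456; x_8 = 408; y_8 = 292; x0_9 = 272; y0_9 = 160; x1_9 = 320; y1_9 = 252; y0_10 = 160; x1_10 = 524; y1_10 = 196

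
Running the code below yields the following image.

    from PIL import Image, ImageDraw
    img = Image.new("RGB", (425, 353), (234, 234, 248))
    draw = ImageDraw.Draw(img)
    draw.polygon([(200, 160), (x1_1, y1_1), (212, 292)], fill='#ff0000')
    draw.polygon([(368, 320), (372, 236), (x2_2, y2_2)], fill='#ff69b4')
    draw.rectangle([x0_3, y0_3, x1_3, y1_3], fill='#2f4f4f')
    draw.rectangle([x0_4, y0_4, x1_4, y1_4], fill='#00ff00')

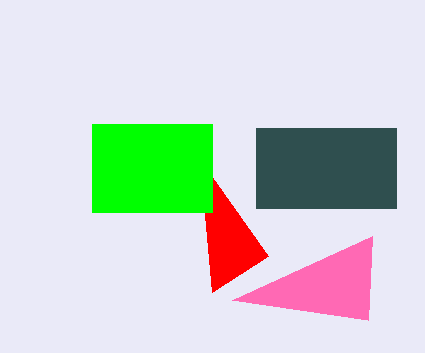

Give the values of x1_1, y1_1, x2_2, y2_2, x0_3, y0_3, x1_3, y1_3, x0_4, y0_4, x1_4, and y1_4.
x1_1 = 268; y1_1 = 256; x2_2 = 232; y2_2 = 300; x0_3 = 256; y0_3 = 128; x1_3 = 396; y1_3 = 208; x0_4 = 92; y0_4 = 124; x1_4 = 212; y1_4 = 212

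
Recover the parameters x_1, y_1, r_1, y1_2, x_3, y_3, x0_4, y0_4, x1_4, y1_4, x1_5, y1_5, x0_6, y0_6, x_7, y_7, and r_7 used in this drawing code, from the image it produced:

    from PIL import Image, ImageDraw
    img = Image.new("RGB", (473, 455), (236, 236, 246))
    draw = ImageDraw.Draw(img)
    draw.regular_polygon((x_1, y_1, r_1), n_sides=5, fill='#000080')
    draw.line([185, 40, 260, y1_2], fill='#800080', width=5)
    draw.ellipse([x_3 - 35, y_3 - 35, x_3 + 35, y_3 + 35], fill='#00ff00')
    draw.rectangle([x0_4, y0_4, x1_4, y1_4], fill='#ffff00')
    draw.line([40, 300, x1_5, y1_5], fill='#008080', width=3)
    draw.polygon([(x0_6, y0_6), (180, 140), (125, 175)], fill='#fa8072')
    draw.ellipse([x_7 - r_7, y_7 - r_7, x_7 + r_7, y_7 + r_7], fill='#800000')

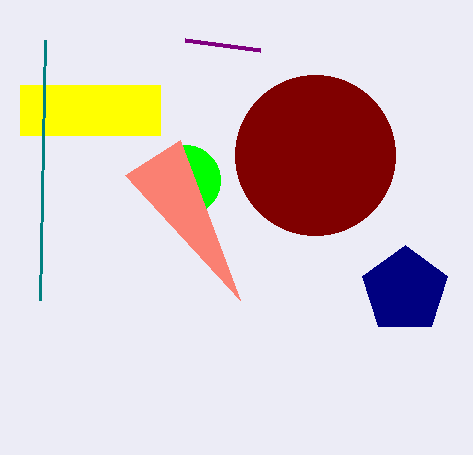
x_1 = 405; y_1 = 290; r_1 = 45; y1_2 = 50; x_3 = 185; y_3 = 180; x0_4 = 20; y0_4 = 85; x1_4 = 160; y1_4 = 135; x1_5 = 45; y1_5 = 40; x0_6 = 240; y0_6 = 300; x_7 = 315; y_7 = 155; r_7 = 80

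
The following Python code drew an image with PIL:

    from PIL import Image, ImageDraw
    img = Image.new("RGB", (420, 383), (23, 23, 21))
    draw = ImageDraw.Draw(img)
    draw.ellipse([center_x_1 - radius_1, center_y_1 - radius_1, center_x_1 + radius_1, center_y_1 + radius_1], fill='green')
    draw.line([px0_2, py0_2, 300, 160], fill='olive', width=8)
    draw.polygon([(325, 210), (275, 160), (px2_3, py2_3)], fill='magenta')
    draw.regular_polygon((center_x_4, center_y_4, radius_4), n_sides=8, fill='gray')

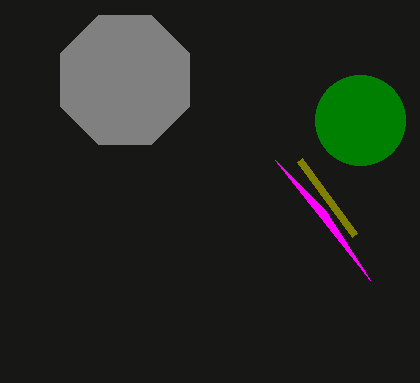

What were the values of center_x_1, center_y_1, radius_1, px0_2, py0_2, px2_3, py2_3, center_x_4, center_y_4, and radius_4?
center_x_1 = 360, center_y_1 = 120, radius_1 = 45, px0_2 = 355, py0_2 = 235, px2_3 = 370, py2_3 = 280, center_x_4 = 125, center_y_4 = 80, radius_4 = 70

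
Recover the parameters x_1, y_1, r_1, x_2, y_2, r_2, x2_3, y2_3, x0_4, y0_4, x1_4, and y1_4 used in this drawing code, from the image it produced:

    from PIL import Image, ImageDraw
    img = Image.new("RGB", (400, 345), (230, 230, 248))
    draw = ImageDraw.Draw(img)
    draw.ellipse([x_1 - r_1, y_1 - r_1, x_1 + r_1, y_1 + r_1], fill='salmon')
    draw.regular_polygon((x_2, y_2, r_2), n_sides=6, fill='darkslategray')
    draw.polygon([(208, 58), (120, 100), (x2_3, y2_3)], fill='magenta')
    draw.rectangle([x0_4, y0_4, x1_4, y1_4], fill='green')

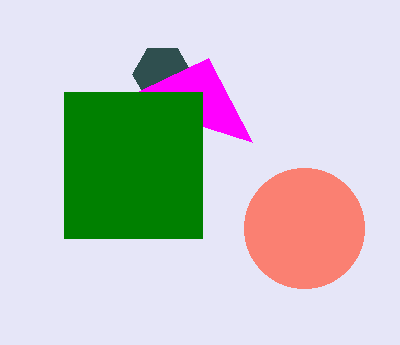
x_1 = 304; y_1 = 228; r_1 = 60; x_2 = 162; y_2 = 74; r_2 = 30; x2_3 = 252; y2_3 = 142; x0_4 = 64; y0_4 = 92; x1_4 = 202; y1_4 = 238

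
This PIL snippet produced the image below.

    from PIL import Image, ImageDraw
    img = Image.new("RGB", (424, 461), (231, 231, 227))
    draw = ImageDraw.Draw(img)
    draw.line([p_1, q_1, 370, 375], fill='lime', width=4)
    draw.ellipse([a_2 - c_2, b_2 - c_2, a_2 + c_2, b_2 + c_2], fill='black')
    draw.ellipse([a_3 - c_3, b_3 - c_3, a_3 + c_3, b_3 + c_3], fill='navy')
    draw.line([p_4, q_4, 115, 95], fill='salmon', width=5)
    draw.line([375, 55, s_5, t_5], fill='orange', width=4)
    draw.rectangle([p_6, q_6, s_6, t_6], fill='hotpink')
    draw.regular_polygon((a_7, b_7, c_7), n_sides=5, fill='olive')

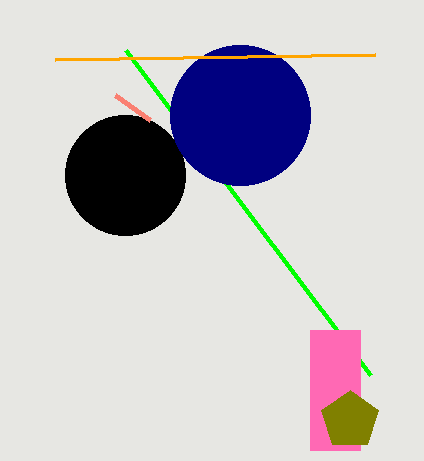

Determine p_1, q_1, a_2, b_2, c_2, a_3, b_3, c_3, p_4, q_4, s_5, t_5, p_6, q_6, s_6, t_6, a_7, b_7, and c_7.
p_1 = 125, q_1 = 50, a_2 = 125, b_2 = 175, c_2 = 60, a_3 = 240, b_3 = 115, c_3 = 70, p_4 = 150, q_4 = 120, s_5 = 55, t_5 = 60, p_6 = 310, q_6 = 330, s_6 = 360, t_6 = 450, a_7 = 350, b_7 = 420, c_7 = 30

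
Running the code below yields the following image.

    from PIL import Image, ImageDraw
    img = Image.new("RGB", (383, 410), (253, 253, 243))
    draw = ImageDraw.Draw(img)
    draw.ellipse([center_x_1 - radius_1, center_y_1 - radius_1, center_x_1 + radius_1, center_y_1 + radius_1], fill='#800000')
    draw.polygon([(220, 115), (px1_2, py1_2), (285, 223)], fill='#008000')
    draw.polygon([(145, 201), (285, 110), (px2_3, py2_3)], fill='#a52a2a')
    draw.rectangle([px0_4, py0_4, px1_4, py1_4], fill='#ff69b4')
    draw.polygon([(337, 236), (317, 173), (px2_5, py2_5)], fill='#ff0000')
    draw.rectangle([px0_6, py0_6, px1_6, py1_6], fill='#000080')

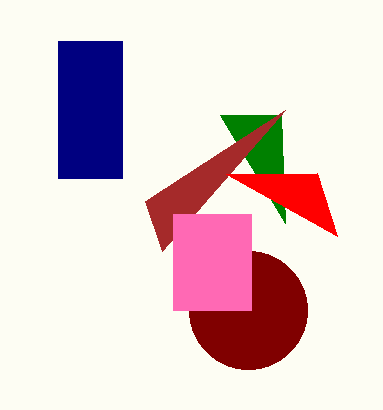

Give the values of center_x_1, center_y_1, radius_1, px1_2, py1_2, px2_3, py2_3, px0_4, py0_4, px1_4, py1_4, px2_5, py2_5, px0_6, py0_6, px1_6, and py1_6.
center_x_1 = 248
center_y_1 = 310
radius_1 = 59
px1_2 = 281
py1_2 = 115
px2_3 = 162
py2_3 = 251
px0_4 = 173
py0_4 = 214
px1_4 = 251
py1_4 = 310
px2_5 = 226
py2_5 = 174
px0_6 = 58
py0_6 = 41
px1_6 = 122
py1_6 = 178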